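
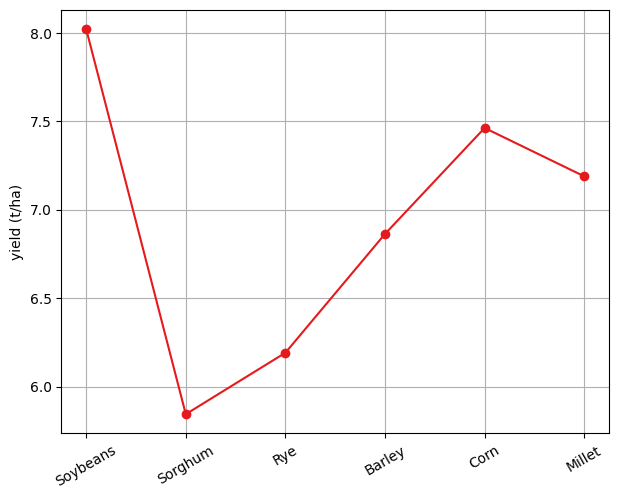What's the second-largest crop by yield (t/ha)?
Top 3: Soybeans ≈ 8.0, Corn ≈ 7.4, Millet ≈ 7.2.

Corn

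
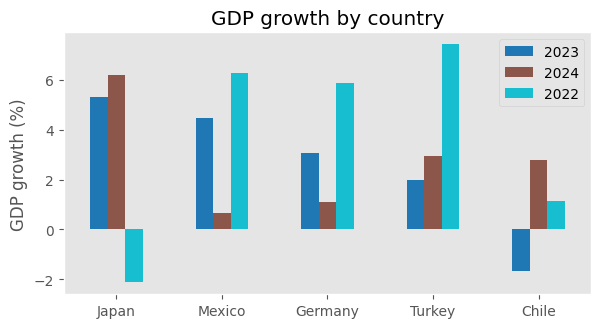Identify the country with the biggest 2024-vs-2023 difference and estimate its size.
Chile, ≈ 5 %

Chile: 2024 ≈ 3, 2023 ≈ -2 → gap ≈ 5. Next-largest (Mexico) is only ≈ 3.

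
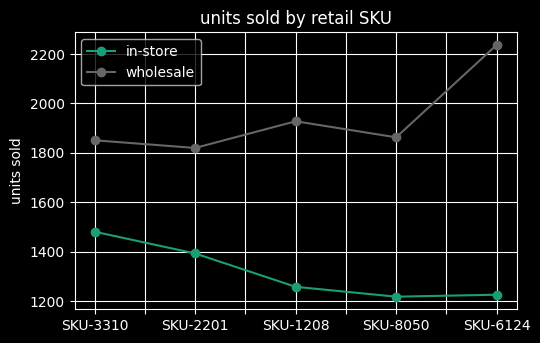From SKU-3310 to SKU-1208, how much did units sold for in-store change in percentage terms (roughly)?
SKU-3310 ≈ 1500, SKU-1208 ≈ 1300; (1300 − 1500) / 1500 ≈ -13.3%.

≈ -13.3%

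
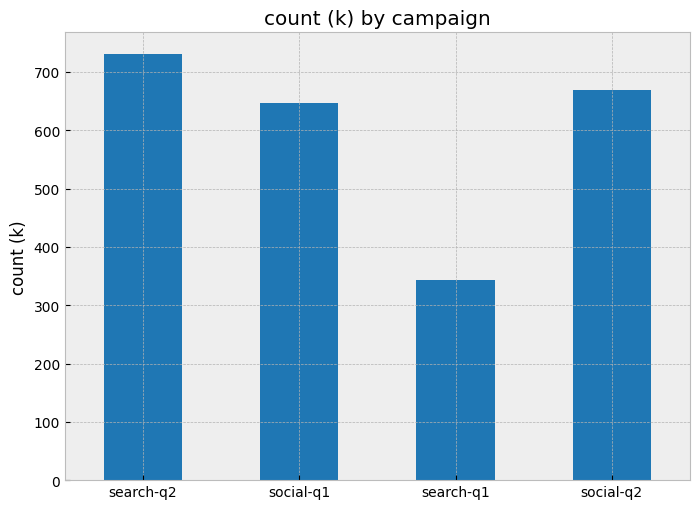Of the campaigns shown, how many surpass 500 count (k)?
3

Above 500: search-q2, social-q1, social-q2.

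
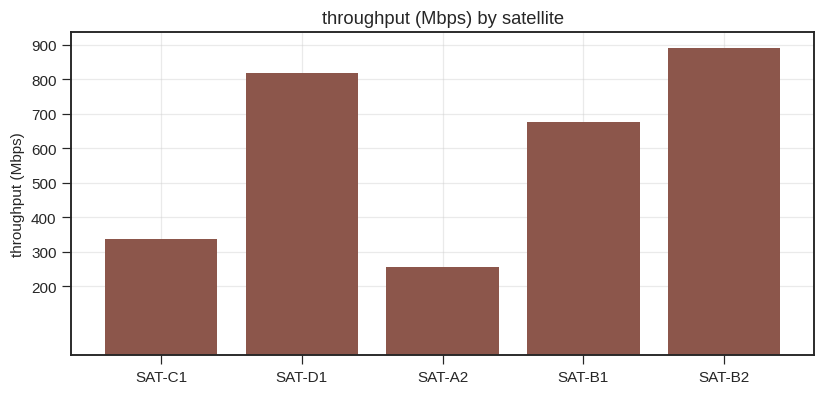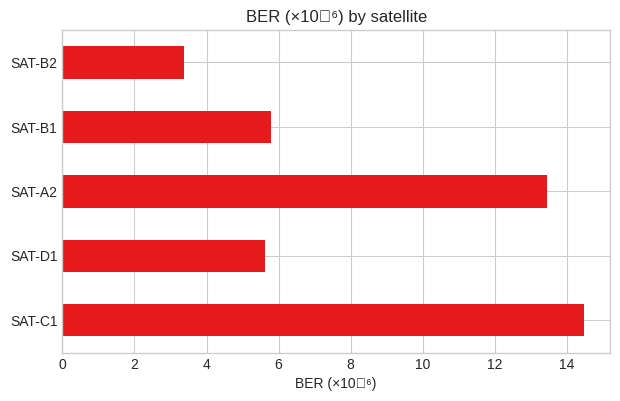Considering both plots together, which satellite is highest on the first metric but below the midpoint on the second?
Chart 2 median BER (×10⁻⁶) ≈ 6; below-median satellites: SAT-D1, SAT-B2. Among those, SAT-B2 has the highest throughput (Mbps) (≈ 900).

SAT-B2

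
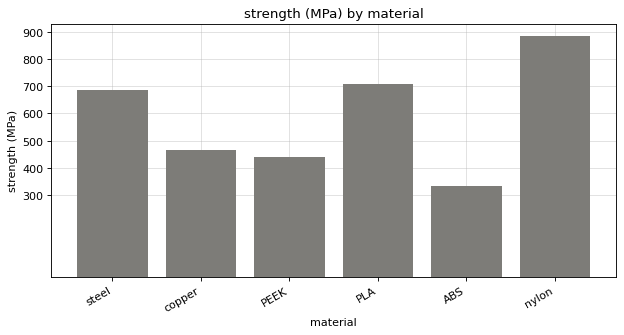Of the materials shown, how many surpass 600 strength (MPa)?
Above 600: steel, PLA, nylon.

3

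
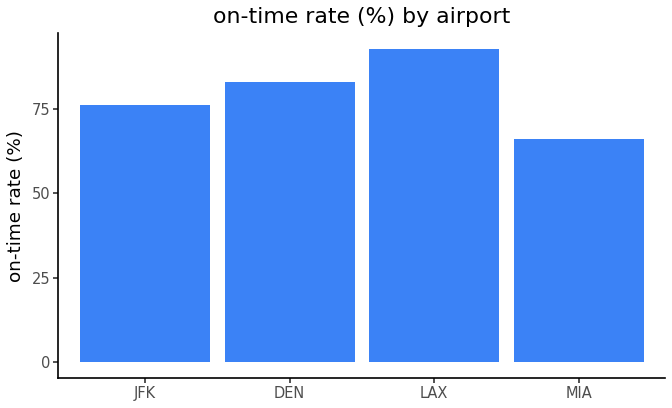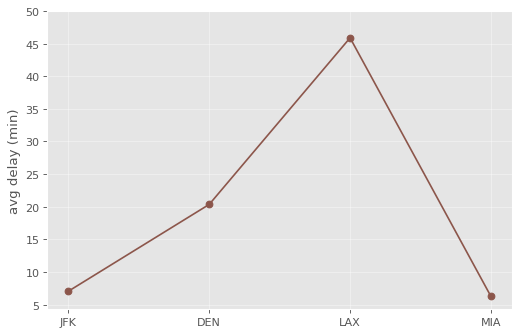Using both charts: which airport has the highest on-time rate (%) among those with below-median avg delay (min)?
JFK

Chart 2 median avg delay (min) ≈ 15; below-median airports: JFK, MIA. Among those, JFK has the highest on-time rate (%) (≈ 80).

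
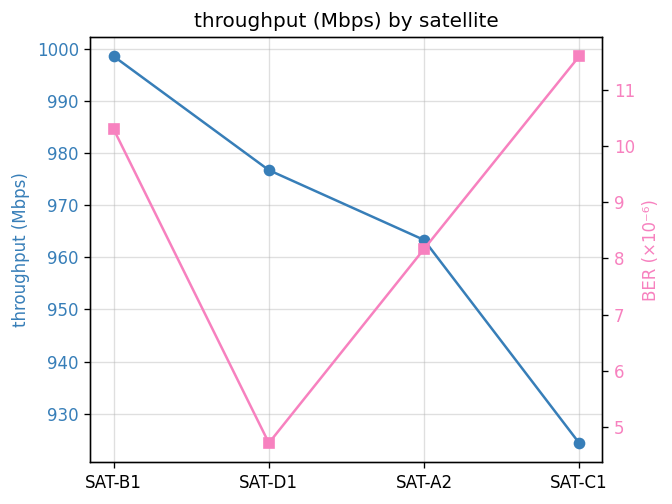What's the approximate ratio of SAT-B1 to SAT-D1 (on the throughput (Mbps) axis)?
≈ 1.02×

SAT-B1 ≈ 1000, SAT-D1 ≈ 980; 1000/980 ≈ 1.02.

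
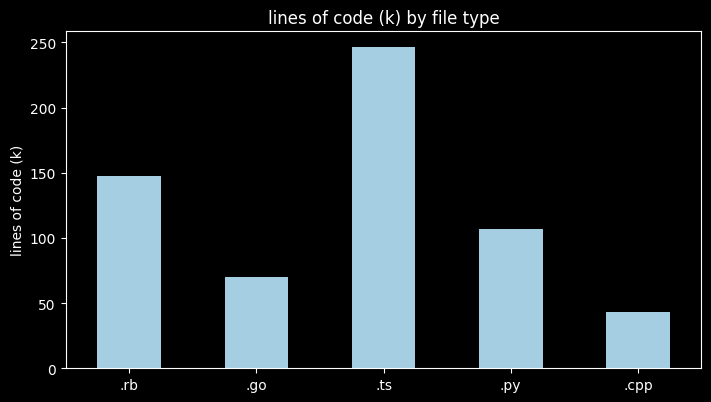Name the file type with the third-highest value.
Top 4: .ts ≈ 250, .rb ≈ 150, .py ≈ 100, .go ≈ 75.

.py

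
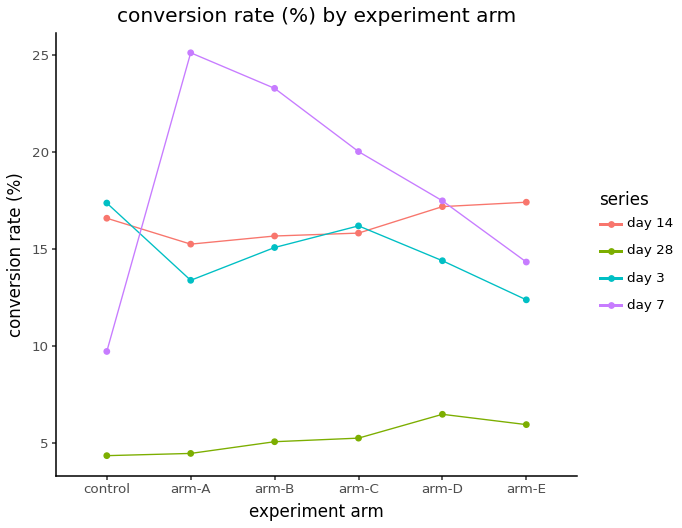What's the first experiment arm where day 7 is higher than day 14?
arm-A

control: day 7 ≈ 10 vs day 14 ≈ 16 (not yet); arm-A: day 7 ≈ 26 vs day 14 ≈ 16 (first crossover).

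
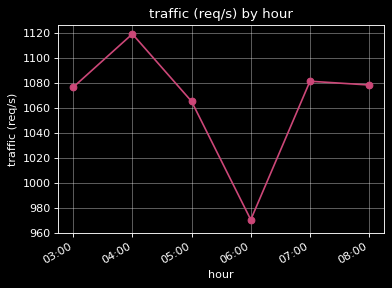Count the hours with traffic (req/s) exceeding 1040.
5

Above 1040: 03:00, 04:00, 05:00, 07:00, 08:00.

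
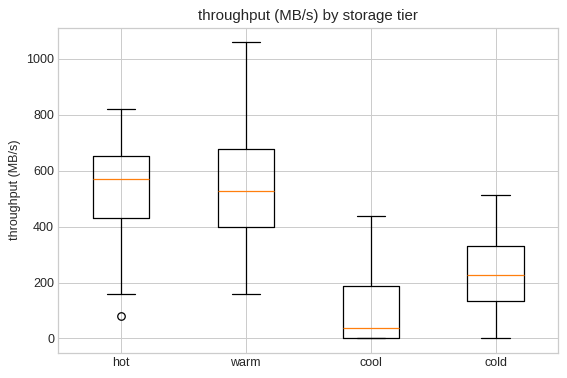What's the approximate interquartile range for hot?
≈ 200

Q3 ≈ 650, Q1 ≈ 450; IQR ≈ 200.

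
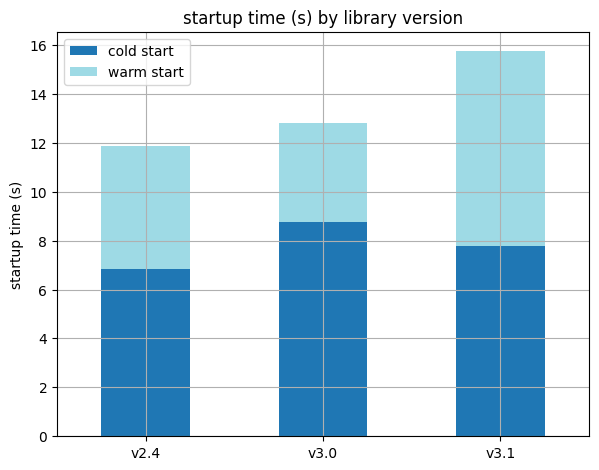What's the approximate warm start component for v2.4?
warm start top ≈ 12, bottom ≈ 6; segment ≈ 6.

≈ 6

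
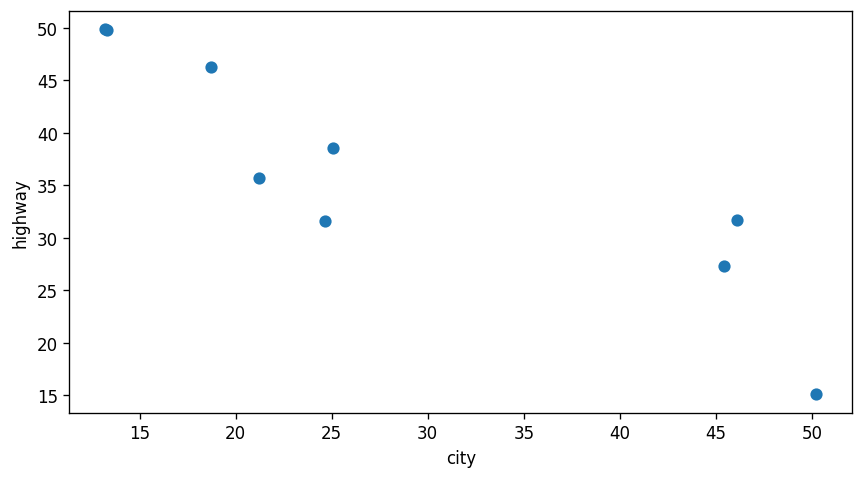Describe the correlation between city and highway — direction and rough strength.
negative, strong

Points are negatively correlated; strong (|r| ≈ 0.9).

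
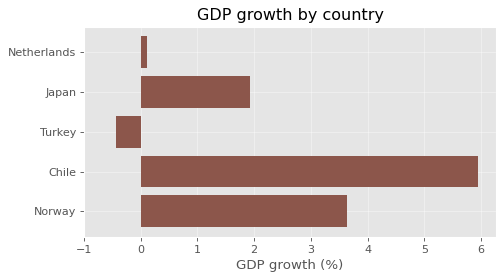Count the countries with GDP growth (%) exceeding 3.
Above 3: Chile, Norway.

2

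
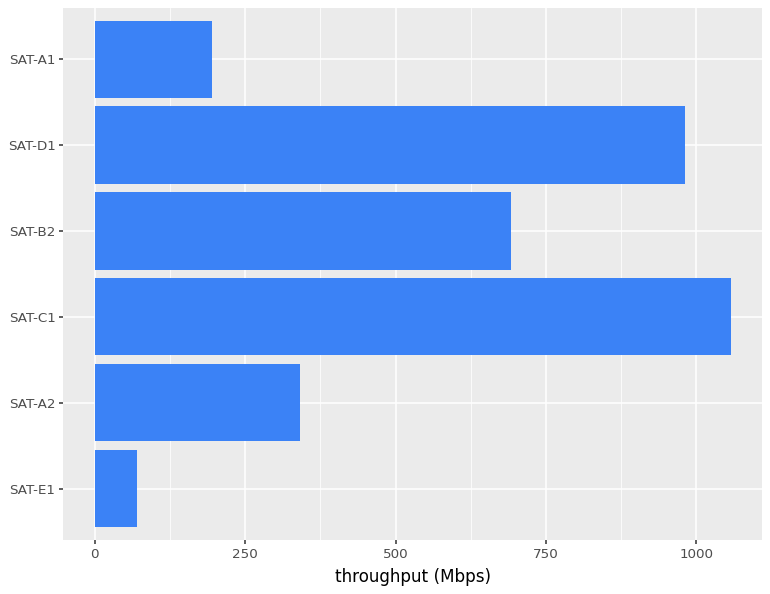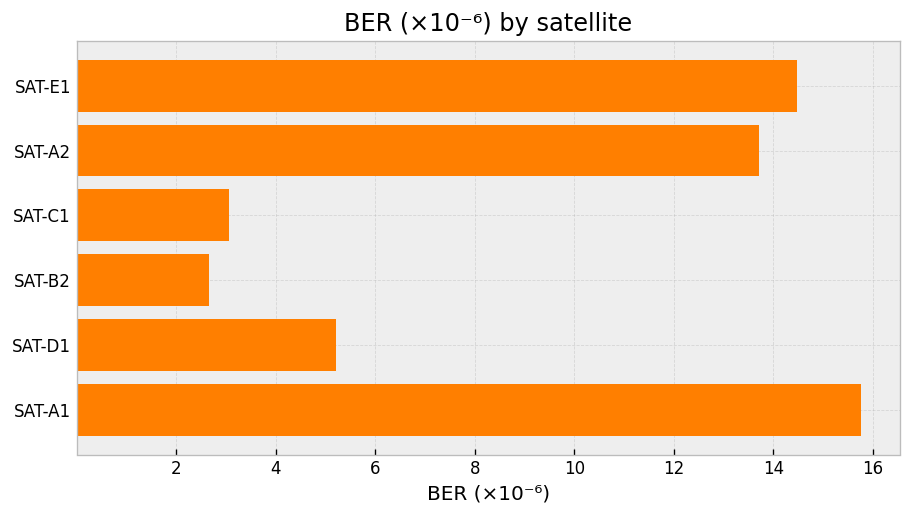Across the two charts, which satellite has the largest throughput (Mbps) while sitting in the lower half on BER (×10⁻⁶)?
SAT-C1

Chart 2 median BER (×10⁻⁶) ≈ 10; below-median satellites: SAT-C1, SAT-B2, SAT-D1. Among those, SAT-C1 has the highest throughput (Mbps) (≈ 1100).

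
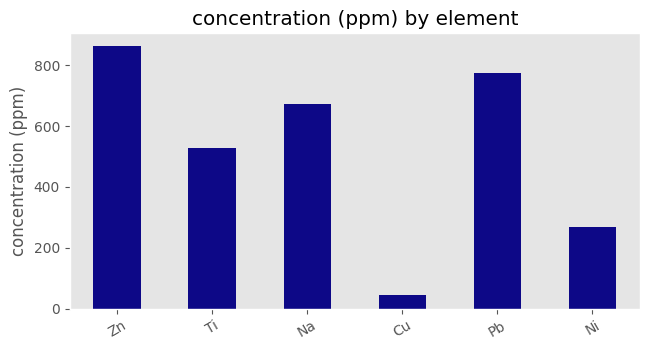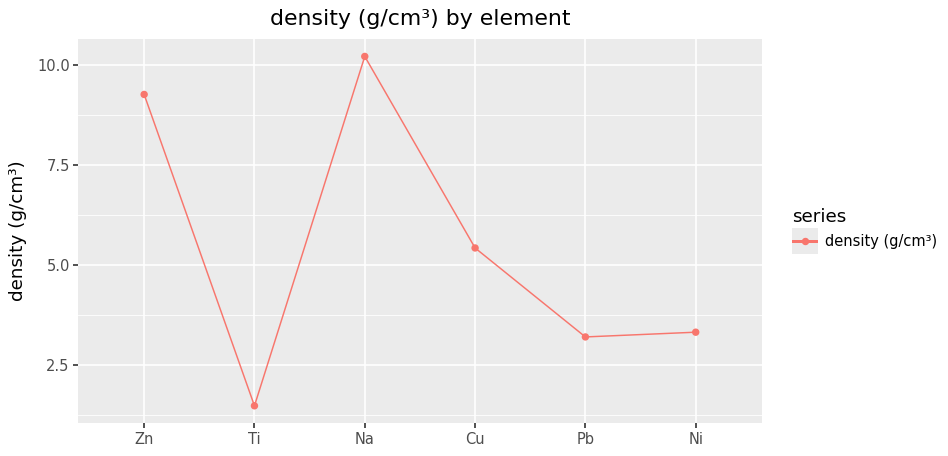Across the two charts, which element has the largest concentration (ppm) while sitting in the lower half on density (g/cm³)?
Pb

Chart 2 median density (g/cm³) ≈ 4; below-median elements: Ti, Pb, Ni. Among those, Pb has the highest concentration (ppm) (≈ 800).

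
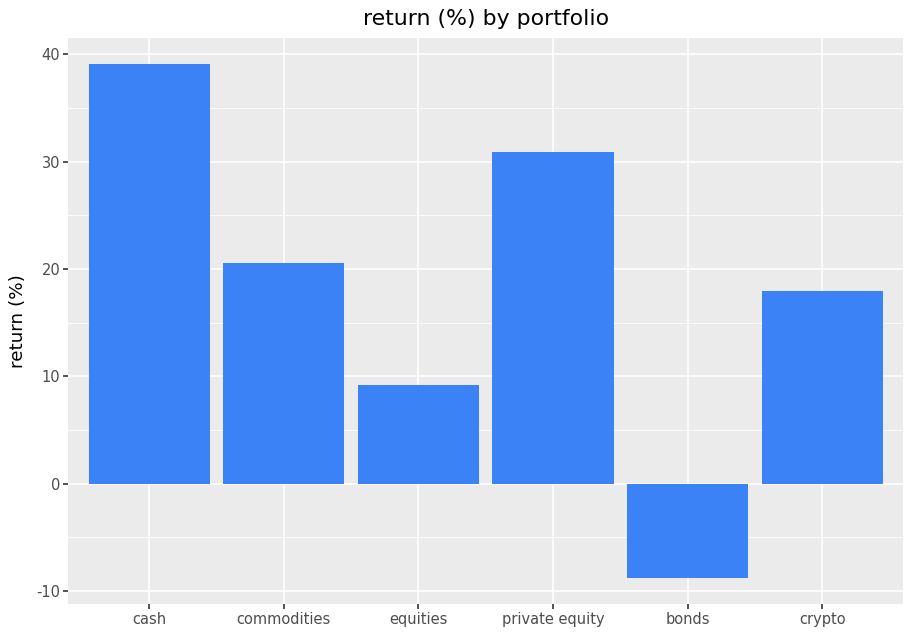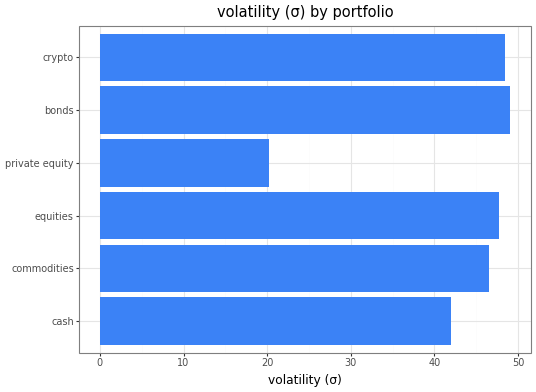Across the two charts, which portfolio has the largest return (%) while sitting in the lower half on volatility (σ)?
Chart 2 median volatility (σ) ≈ 45; below-median portfolios: cash, commodities, private equity. Among those, cash has the highest return (%) (≈ 40).

cash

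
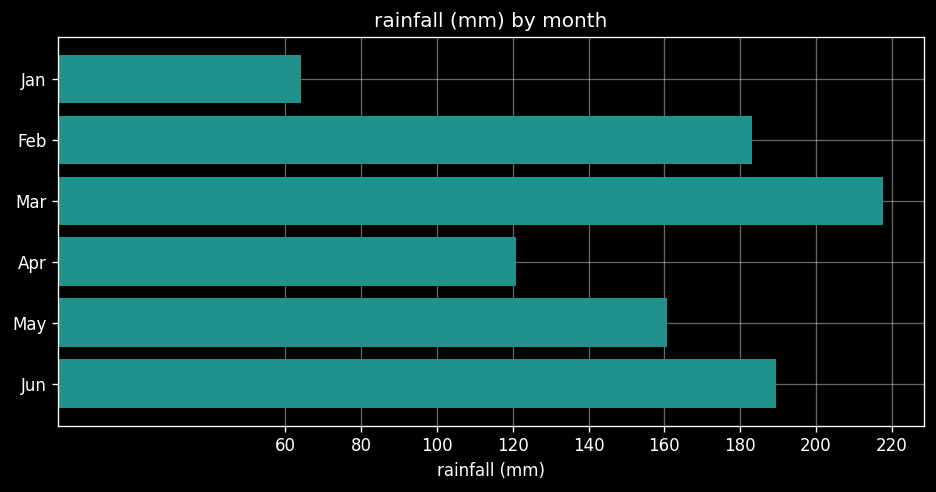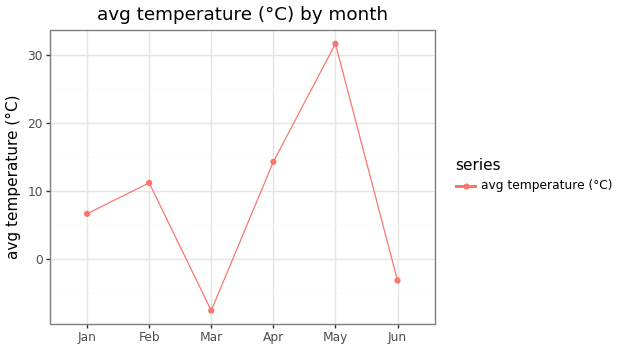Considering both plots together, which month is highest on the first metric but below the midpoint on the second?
Chart 2 median avg temperature (°C) ≈ 10; below-median months: Jan, Mar, Jun. Among those, Mar has the highest rainfall (mm) (≈ 220).

Mar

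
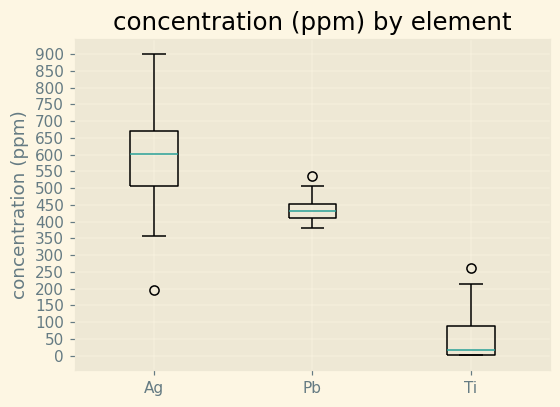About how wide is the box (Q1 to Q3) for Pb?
≈ 50

Q3 ≈ 450, Q1 ≈ 400; IQR ≈ 50.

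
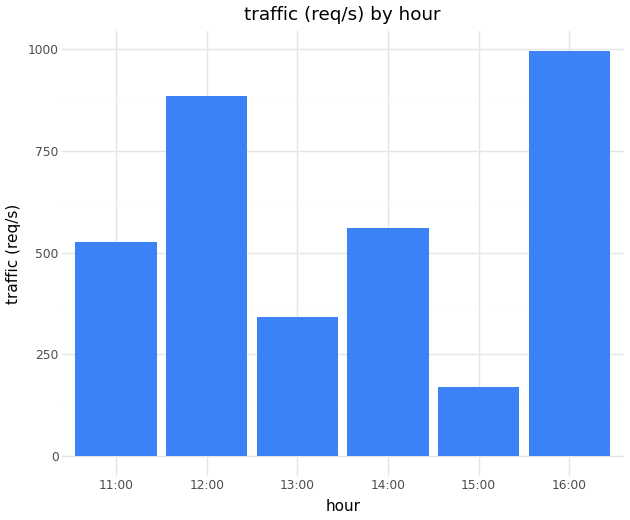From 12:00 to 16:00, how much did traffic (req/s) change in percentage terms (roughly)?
12:00 ≈ 900, 16:00 ≈ 1000; (1000 − 900) / 900 ≈ +11.1%.

≈ +11.1%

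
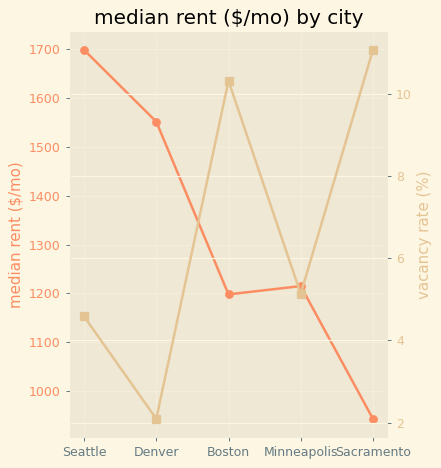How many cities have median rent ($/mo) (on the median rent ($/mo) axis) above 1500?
2

Above 1500: Seattle, Denver.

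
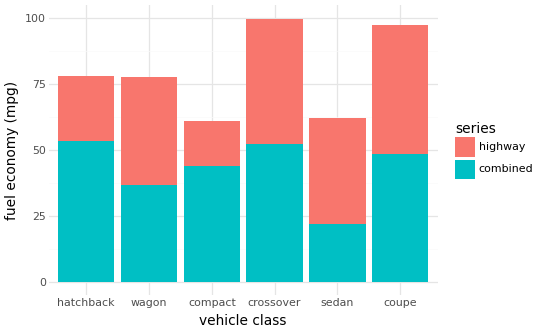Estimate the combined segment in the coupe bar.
combined top ≈ 50, bottom ≈ 0; segment ≈ 50.

≈ 50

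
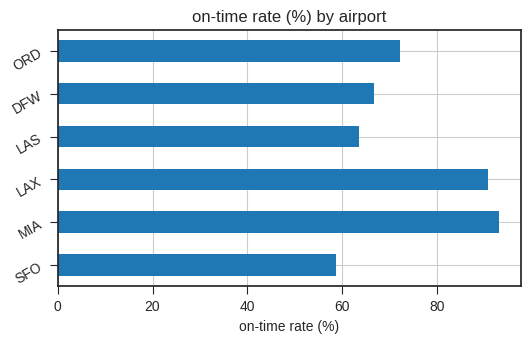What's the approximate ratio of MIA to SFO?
MIA ≈ 90, SFO ≈ 60; 90/60 ≈ 1.5.

≈ 1.5×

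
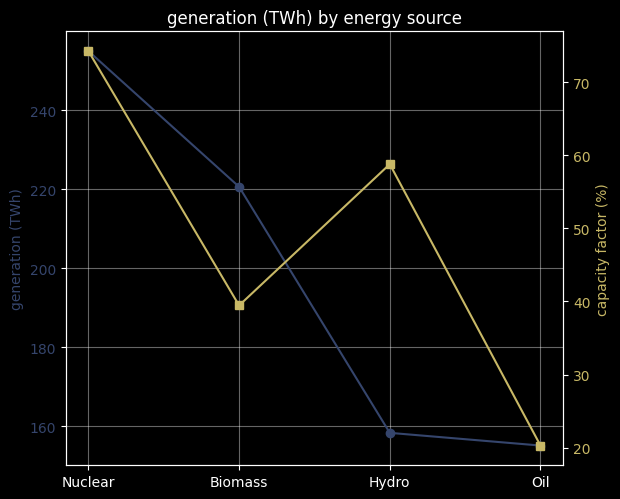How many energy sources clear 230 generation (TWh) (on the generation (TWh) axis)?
Above 230: Nuclear.

1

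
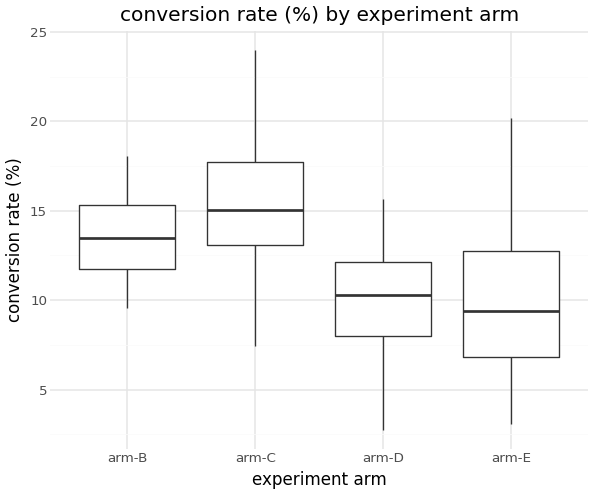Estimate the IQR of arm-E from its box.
Q3 ≈ 13.0, Q1 ≈ 7.0; IQR ≈ 6.0.

≈ 6.0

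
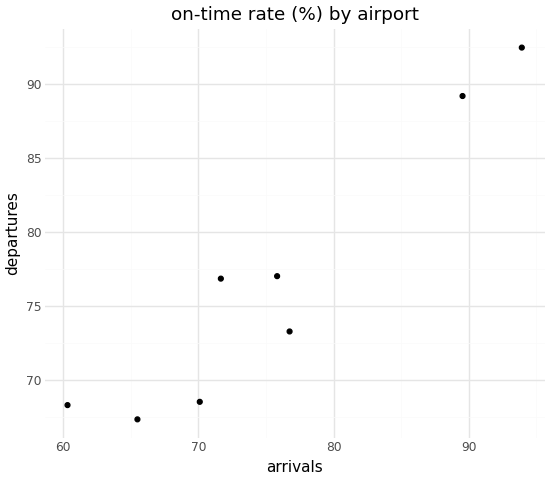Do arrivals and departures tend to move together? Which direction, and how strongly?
positive, strong

Points are positively correlated; strong (|r| ≈ 0.9).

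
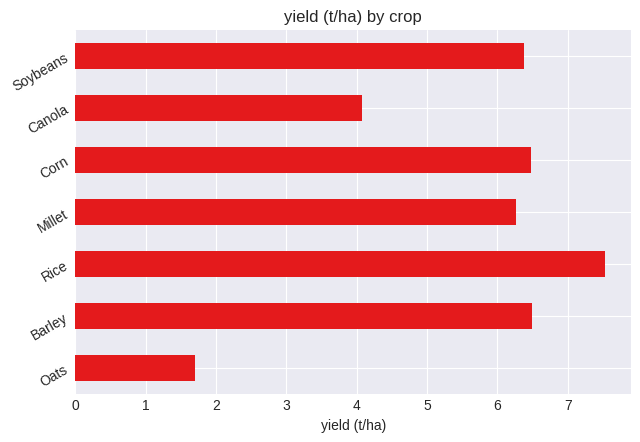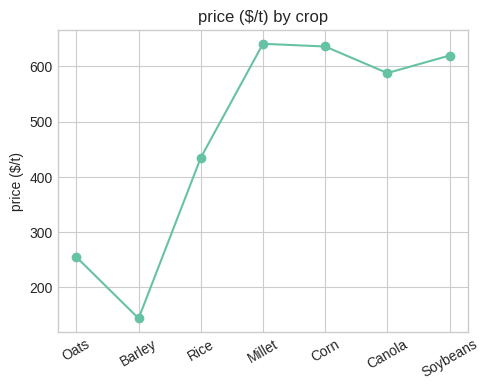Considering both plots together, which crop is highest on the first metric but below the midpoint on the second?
Rice

Chart 2 median price ($/t) ≈ 600; below-median crops: Oats, Barley, Rice. Among those, Rice has the highest yield (t/ha) (≈ 8).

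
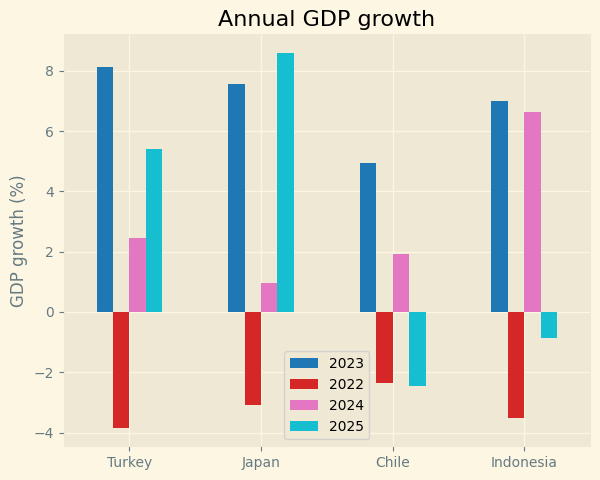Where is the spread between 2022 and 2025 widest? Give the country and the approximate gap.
Japan: 2022 ≈ -4, 2025 ≈ 8 → gap ≈ 12. Next-largest (Turkey) is only ≈ 10.

Japan, ≈ 12 %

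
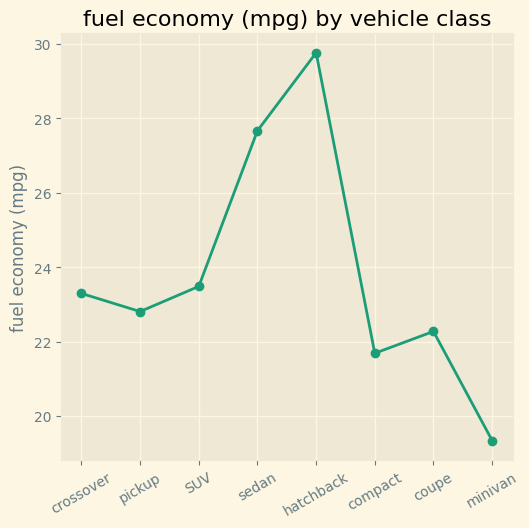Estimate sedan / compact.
≈ 1.27×

sedan ≈ 28, compact ≈ 22; 28/22 ≈ 1.27.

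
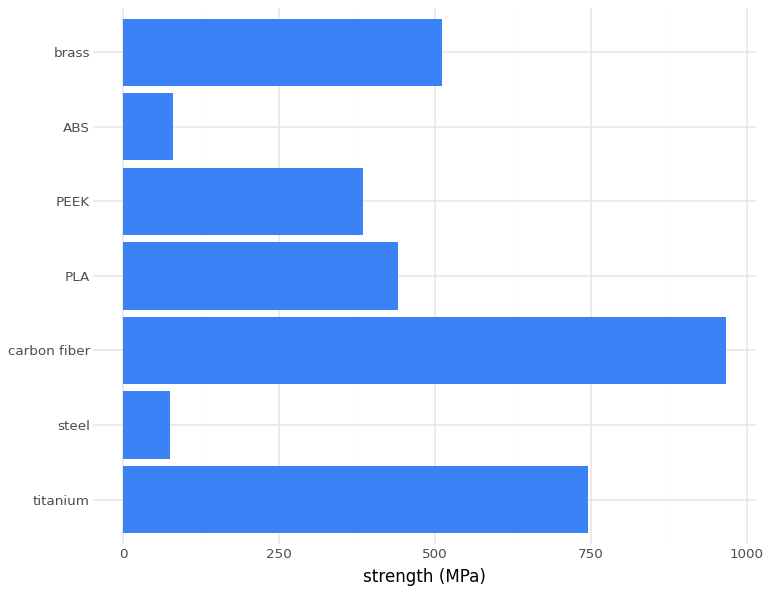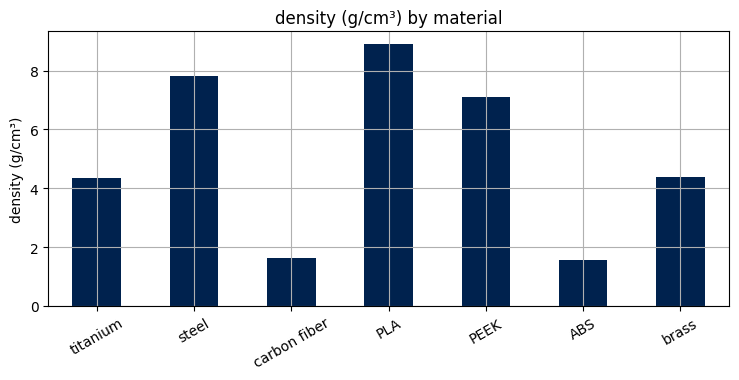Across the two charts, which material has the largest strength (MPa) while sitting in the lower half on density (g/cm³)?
Chart 2 median density (g/cm³) ≈ 4; below-median materials: titanium, carbon fiber, ABS. Among those, carbon fiber has the highest strength (MPa) (≈ 1000).

carbon fiber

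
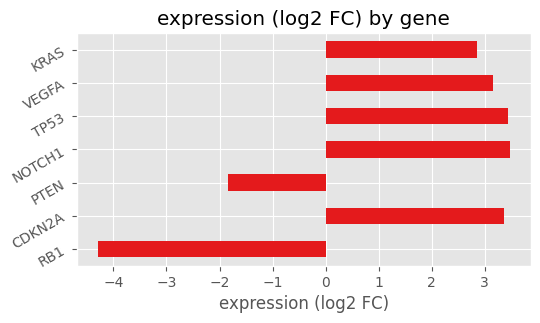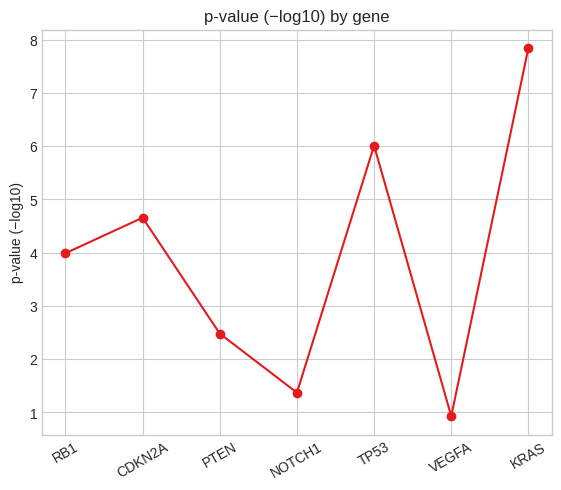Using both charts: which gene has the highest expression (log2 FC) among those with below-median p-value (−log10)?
Chart 2 median p-value (−log10) ≈ 4; below-median genes: PTEN, NOTCH1, VEGFA. Among those, NOTCH1 has the highest expression (log2 FC) (≈ 3.5).

NOTCH1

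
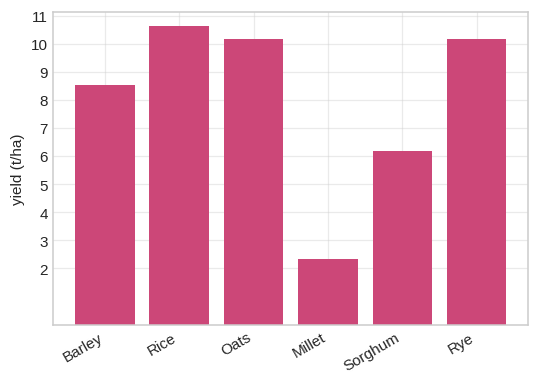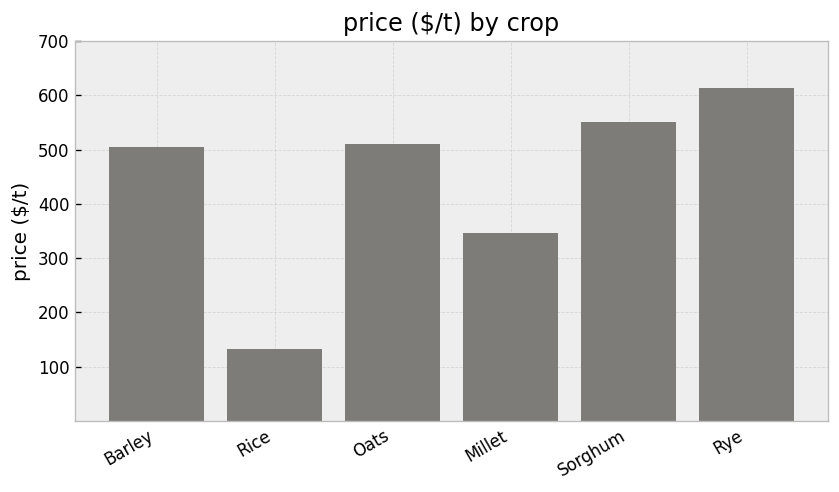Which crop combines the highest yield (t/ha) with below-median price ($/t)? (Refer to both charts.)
Chart 2 median price ($/t) ≈ 500; below-median crops: Barley, Rice, Millet. Among those, Rice has the highest yield (t/ha) (≈ 11).

Rice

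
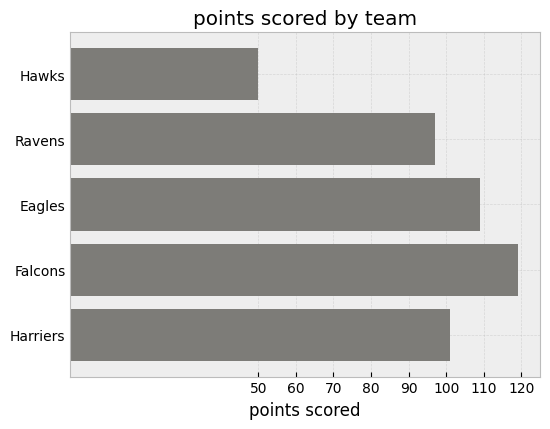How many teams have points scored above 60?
4

Above 60: Ravens, Eagles, Falcons, Harriers.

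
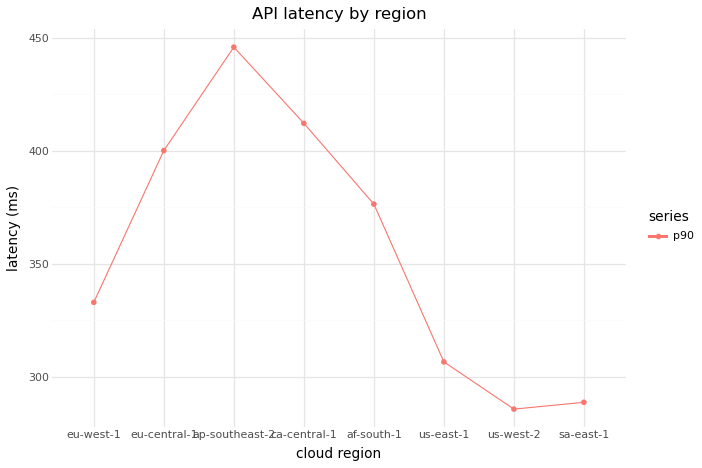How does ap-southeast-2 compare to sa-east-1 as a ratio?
≈ 1.57×

ap-southeast-2 ≈ 440, sa-east-1 ≈ 280; 440/280 ≈ 1.57.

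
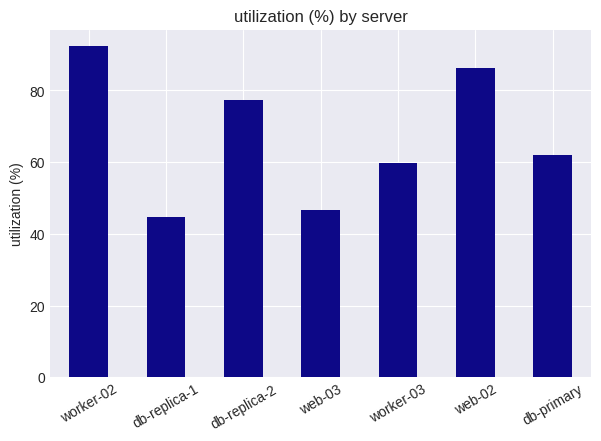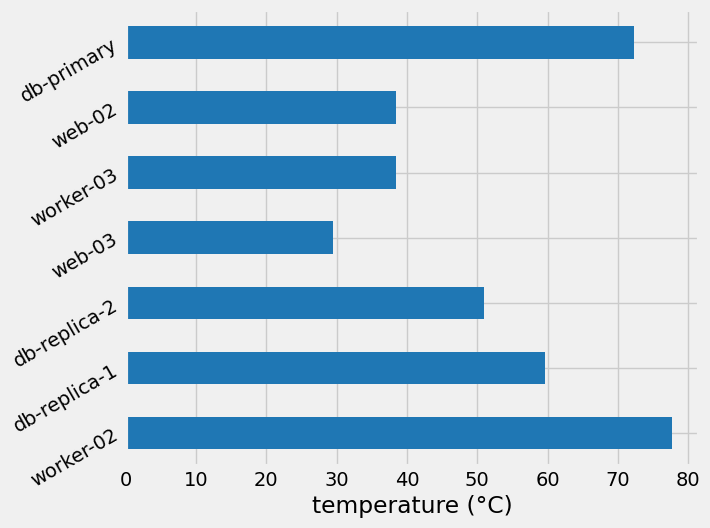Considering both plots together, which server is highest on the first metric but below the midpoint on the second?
web-02

Chart 2 median temperature (°C) ≈ 50; below-median servers: web-03, worker-03, web-02. Among those, web-02 has the highest utilization (%) (≈ 90).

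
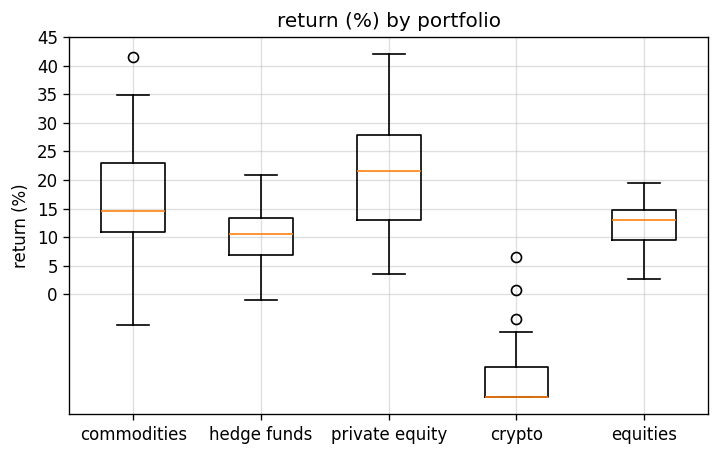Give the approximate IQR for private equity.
≈ 15

Q3 ≈ 30, Q1 ≈ 15; IQR ≈ 15.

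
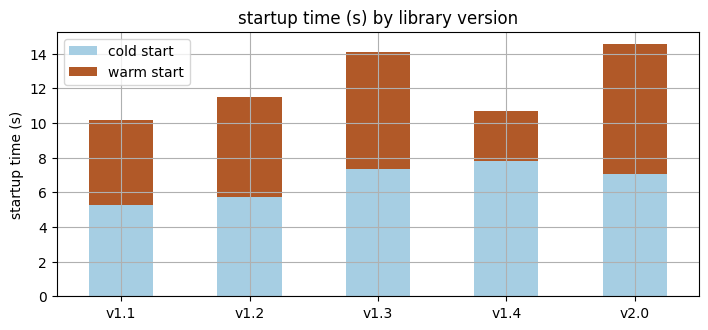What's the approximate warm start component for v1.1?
≈ 4

warm start top ≈ 10, bottom ≈ 6; segment ≈ 4.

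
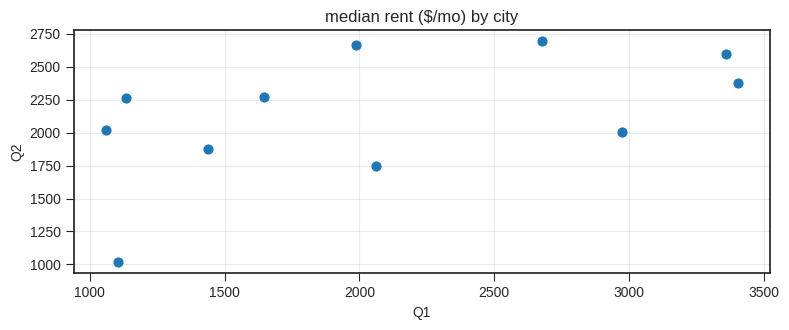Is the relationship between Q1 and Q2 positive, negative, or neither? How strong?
positive, moderate

Points are positively correlated; moderate (|r| ≈ 0.5).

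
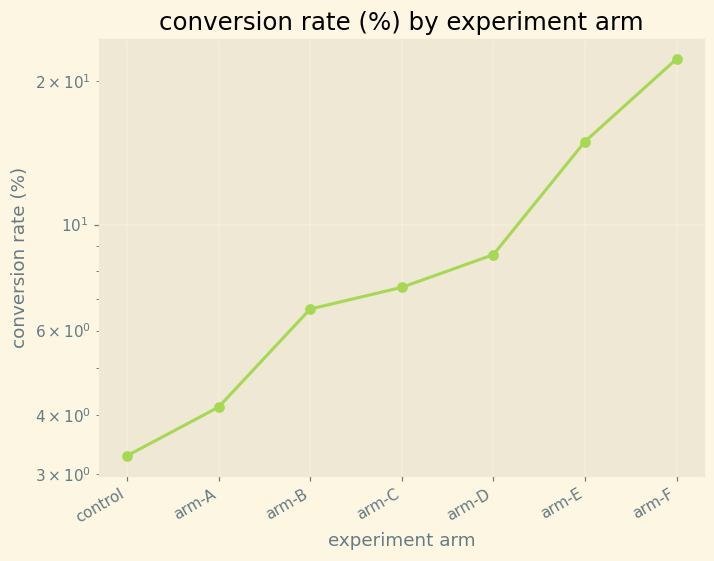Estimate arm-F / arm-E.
arm-F ≈ 22, arm-E ≈ 14; 22/14 ≈ 1.57.

≈ 1.57×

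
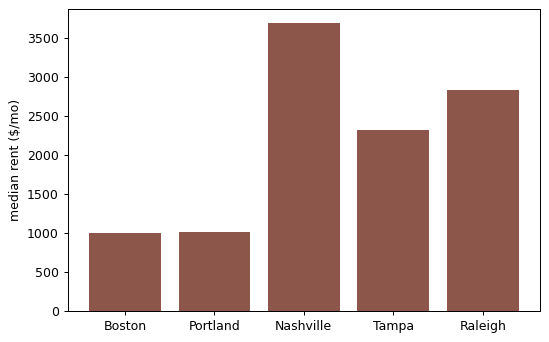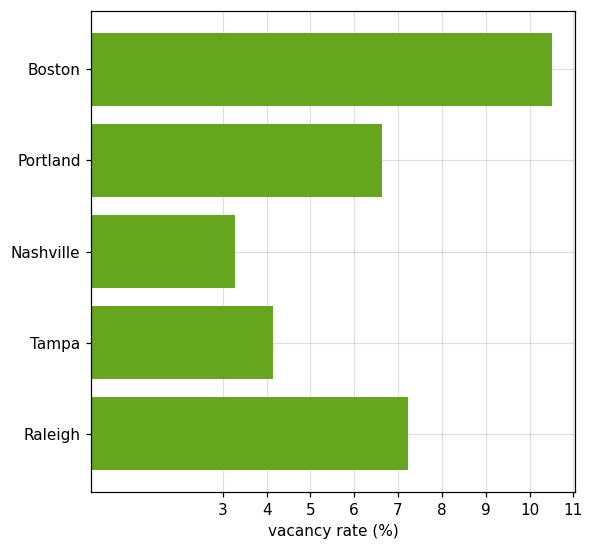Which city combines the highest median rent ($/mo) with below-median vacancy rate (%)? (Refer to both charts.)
Chart 2 median vacancy rate (%) ≈ 7; below-median cities: Nashville, Tampa. Among those, Nashville has the highest median rent ($/mo) (≈ 3500).

Nashville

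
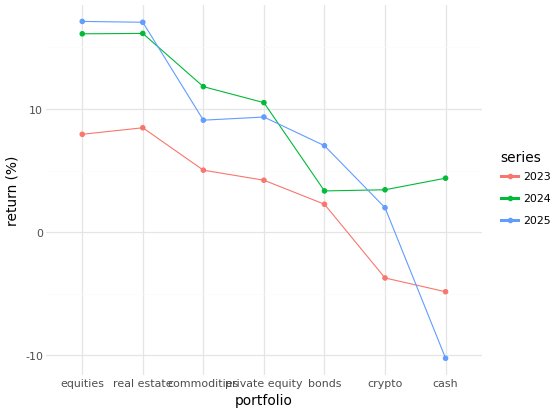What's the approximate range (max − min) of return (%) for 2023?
Max real estate ≈ 10, min cash ≈ -5; range ≈ 15.

≈ 15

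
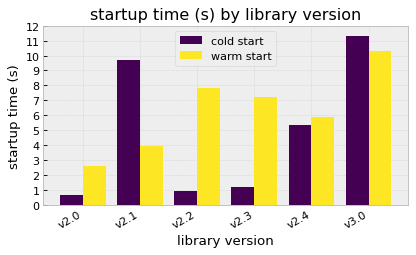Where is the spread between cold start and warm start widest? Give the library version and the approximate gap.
v2.2: cold start ≈ 1, warm start ≈ 8 → gap ≈ 7. Next-largest (v2.3) is only ≈ 6.

v2.2, ≈ 7 s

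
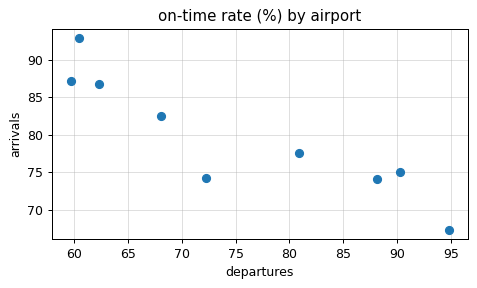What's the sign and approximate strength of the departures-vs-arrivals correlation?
Points are negatively correlated; strong (|r| ≈ 0.9).

negative, strong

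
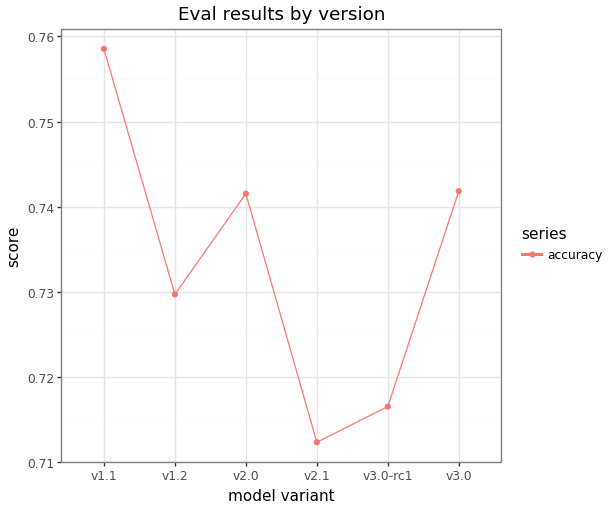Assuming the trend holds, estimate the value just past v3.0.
≈ 0.755

Last three: 0.71, 0.72, 0.74 → slope ≈ 0.015/step → next ≈ 0.755.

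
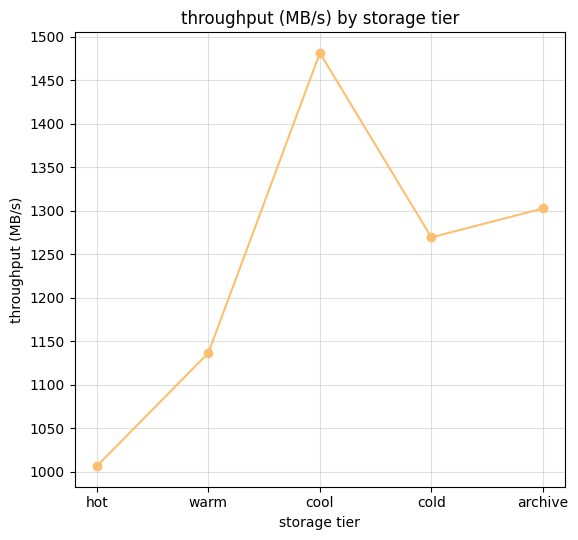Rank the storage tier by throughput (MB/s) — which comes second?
Top 3: cool ≈ 1500, archive ≈ 1300, cold ≈ 1250.

archive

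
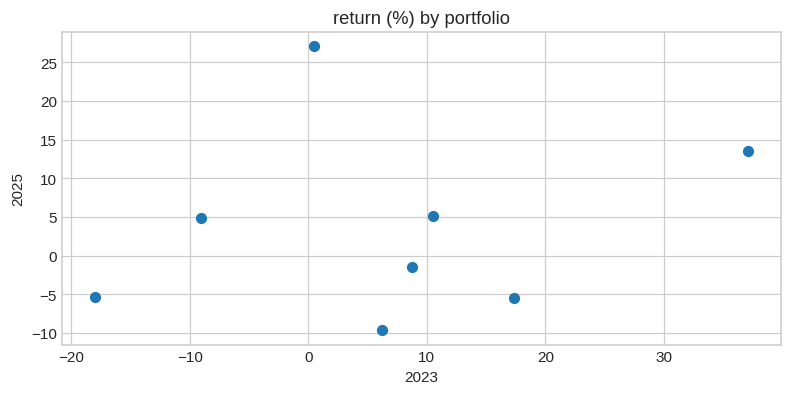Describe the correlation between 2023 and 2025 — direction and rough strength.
Points are roughly uncorrelated; weak (|r| ≈ 0.2).

no clear correlation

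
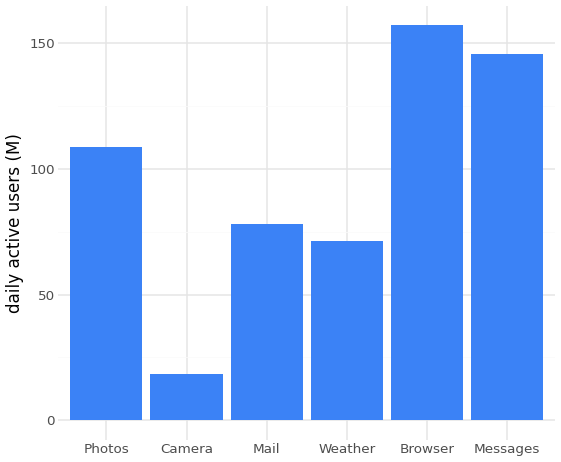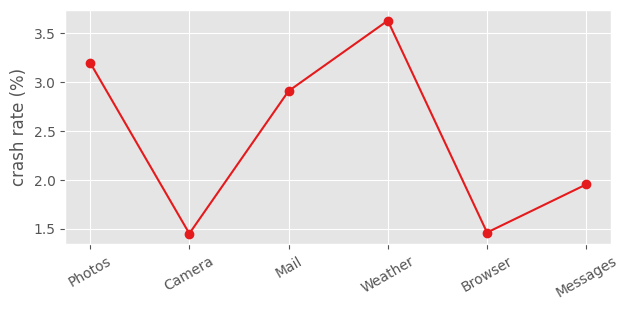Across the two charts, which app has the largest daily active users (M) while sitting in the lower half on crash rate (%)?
Chart 2 median crash rate (%) ≈ 2.5; below-median apps: Camera, Browser, Messages. Among those, Browser has the highest daily active users (M) (≈ 160).

Browser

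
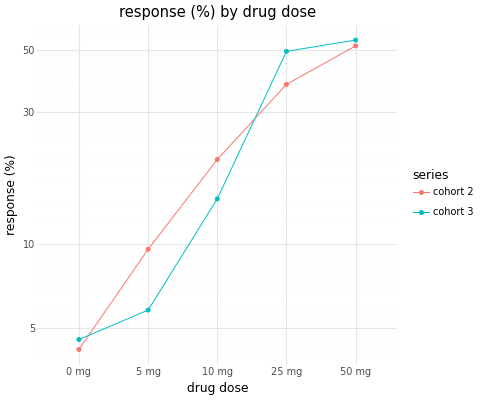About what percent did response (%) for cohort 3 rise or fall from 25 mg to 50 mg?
25 mg ≈ 50, 50 mg ≈ 55; (55 − 50) / 50 ≈ +10%.

≈ +10%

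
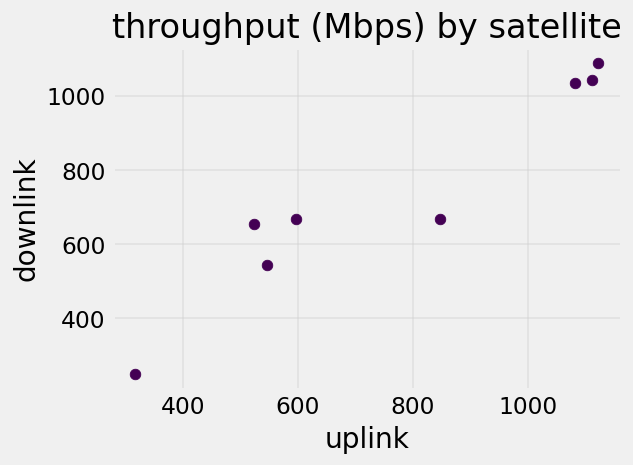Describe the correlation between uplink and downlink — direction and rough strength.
Points are positively correlated; strong (|r| ≈ 1.0).

positive, strong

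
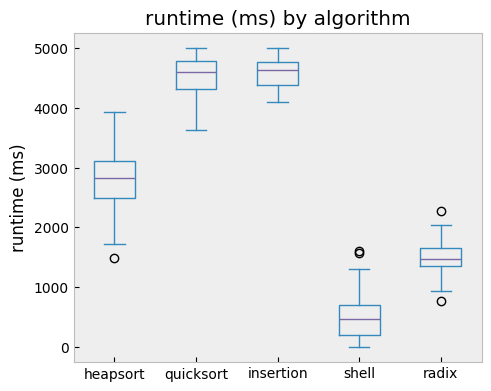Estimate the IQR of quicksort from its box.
≈ 500

Q3 ≈ 5000, Q1 ≈ 4500; IQR ≈ 500.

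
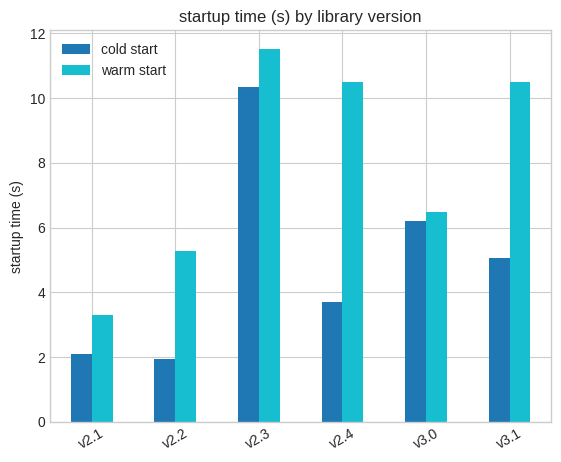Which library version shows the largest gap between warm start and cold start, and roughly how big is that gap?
v2.4, ≈ 6 s

v2.4: warm start ≈ 10, cold start ≈ 4 → gap ≈ 6. Next-largest (v3.1) is only ≈ 5.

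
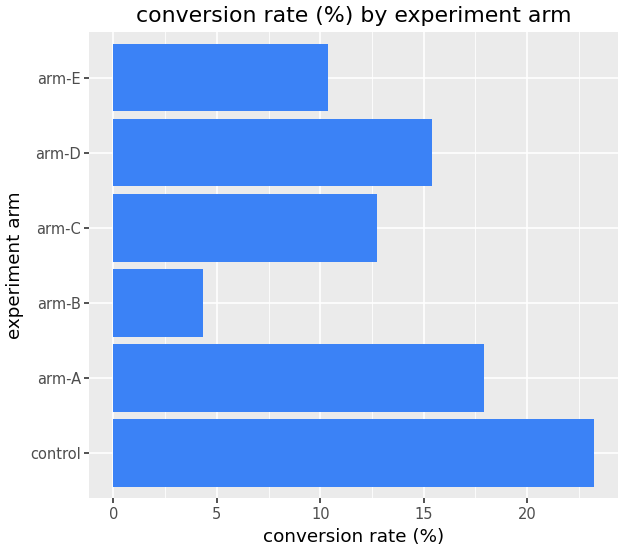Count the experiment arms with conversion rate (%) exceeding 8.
Above 8: control, arm-A, arm-C, arm-D, arm-E.

5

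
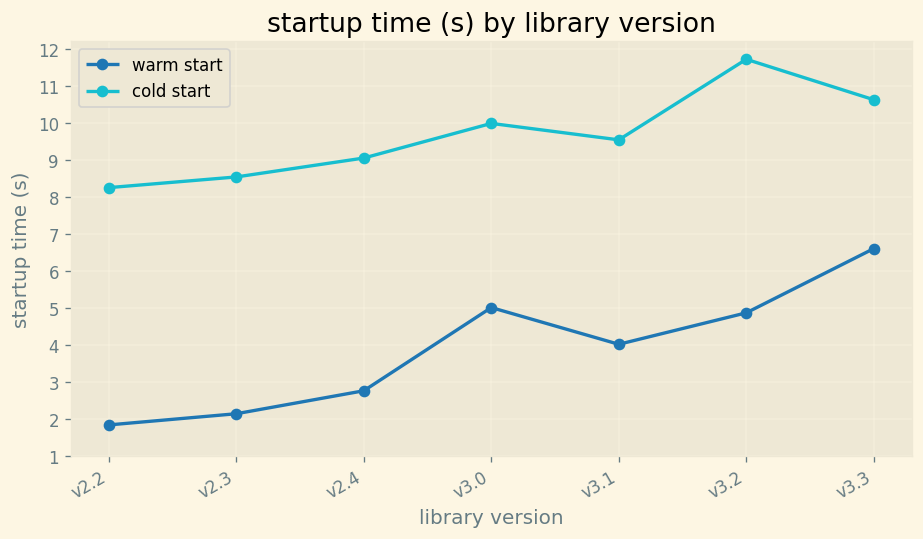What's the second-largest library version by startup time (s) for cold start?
Top 3 for cold start: v3.2 ≈ 12, v3.3 ≈ 11, v3.0 ≈ 10.

v3.3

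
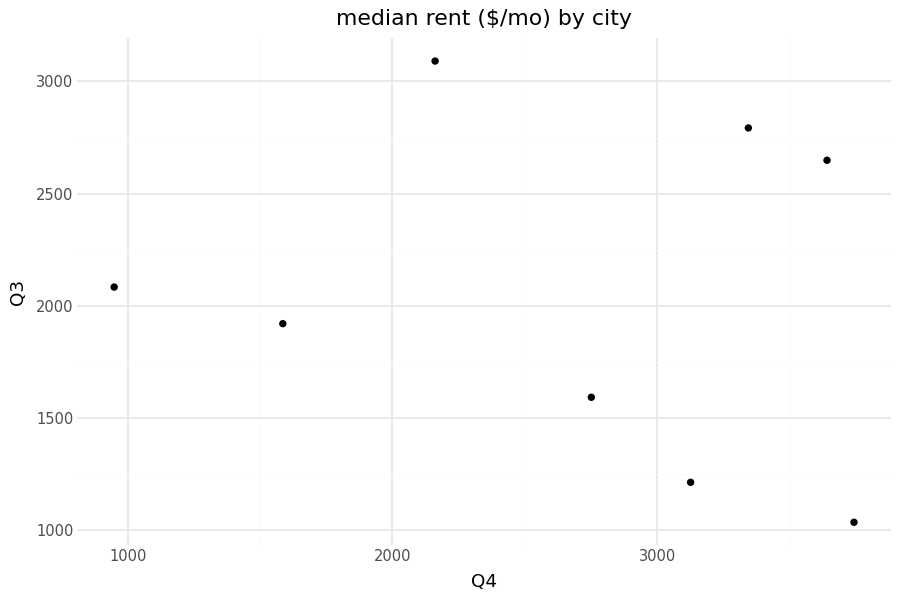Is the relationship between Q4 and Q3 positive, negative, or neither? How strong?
no clear correlation

Points are roughly uncorrelated; weak (|r| ≈ 0.2).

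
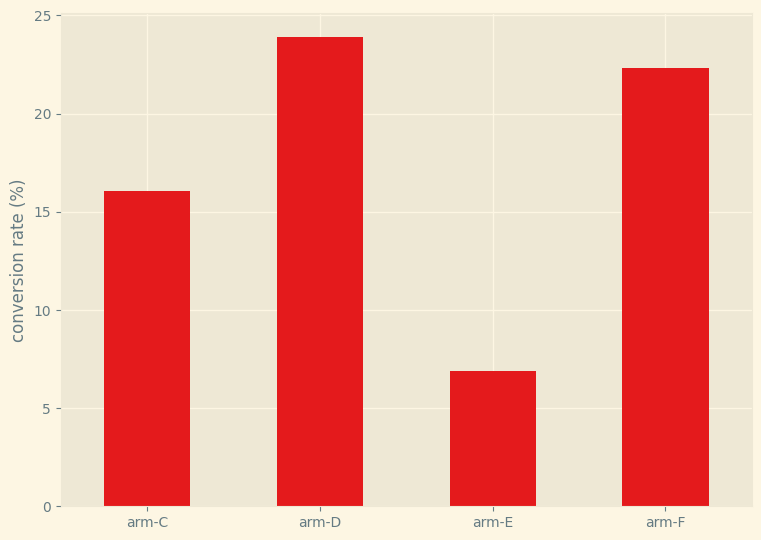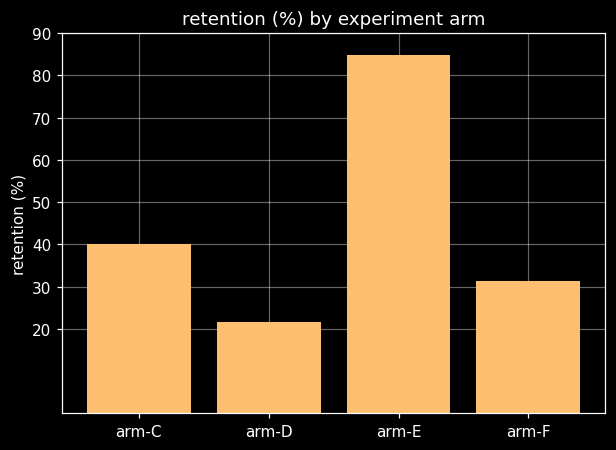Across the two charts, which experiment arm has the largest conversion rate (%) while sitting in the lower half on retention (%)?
arm-D

Chart 2 median retention (%) ≈ 40; below-median experiment arms: arm-D, arm-F. Among those, arm-D has the highest conversion rate (%) (≈ 25).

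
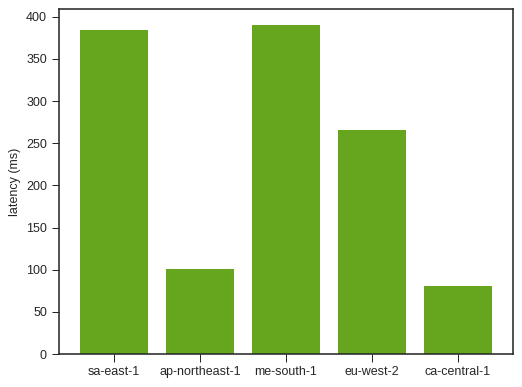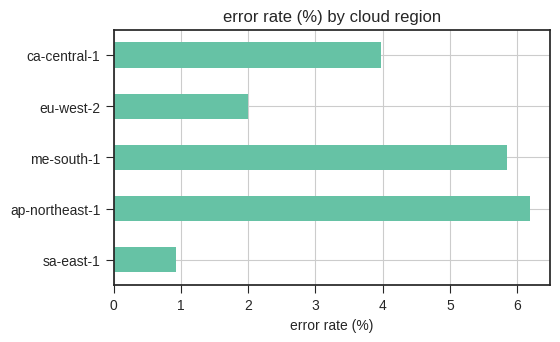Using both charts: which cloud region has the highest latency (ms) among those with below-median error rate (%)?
sa-east-1

Chart 2 median error rate (%) ≈ 4; below-median cloud regions: sa-east-1, eu-west-2. Among those, sa-east-1 has the highest latency (ms) (≈ 400).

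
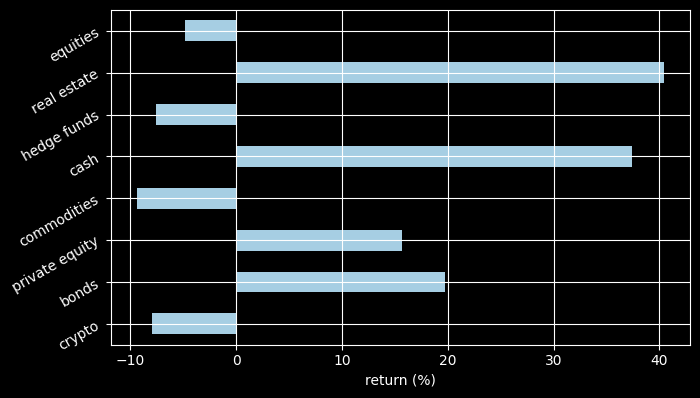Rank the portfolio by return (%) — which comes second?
cash

Top 3: real estate ≈ 40, cash ≈ 35, bonds ≈ 20.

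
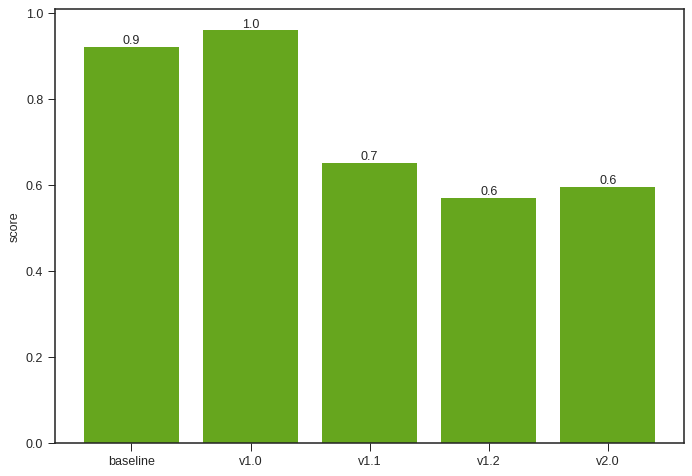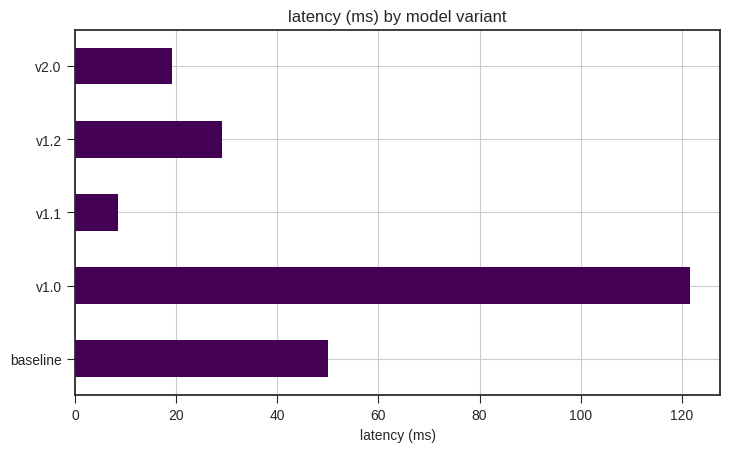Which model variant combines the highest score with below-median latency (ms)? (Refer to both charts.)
Chart 2 median latency (ms) ≈ 20; below-median model variants: v1.1, v2.0. Among those, v1.1 has the highest score (≈ 0.7).

v1.1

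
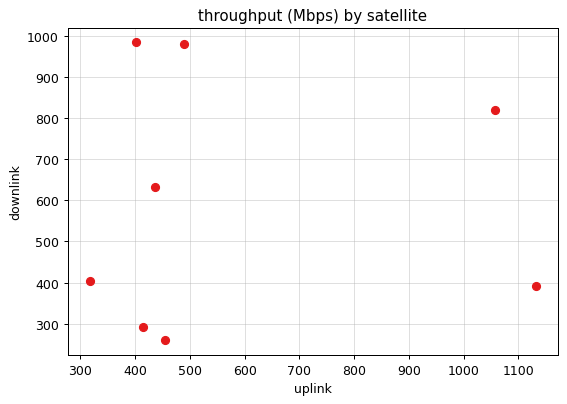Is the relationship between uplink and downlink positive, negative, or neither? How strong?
Points are roughly uncorrelated; weak (|r| ≈ 0.0).

no clear correlation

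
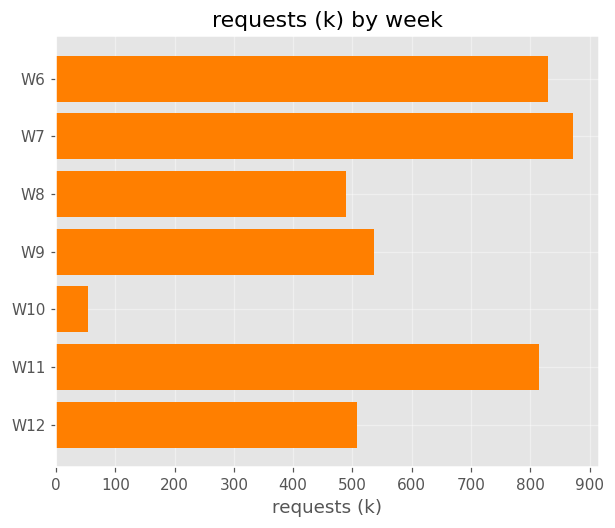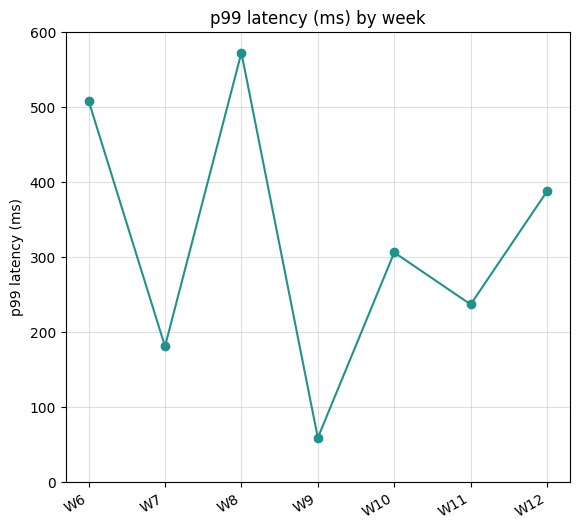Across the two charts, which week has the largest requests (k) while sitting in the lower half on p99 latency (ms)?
W7

Chart 2 median p99 latency (ms) ≈ 300; below-median weeks: W7, W9, W11. Among those, W7 has the highest requests (k) (≈ 900).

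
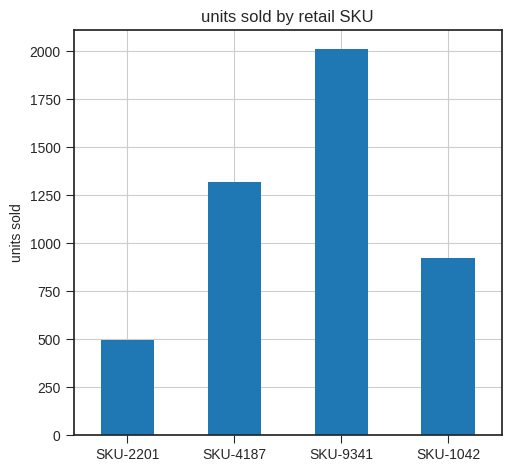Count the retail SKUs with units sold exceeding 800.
3

Above 800: SKU-4187, SKU-9341, SKU-1042.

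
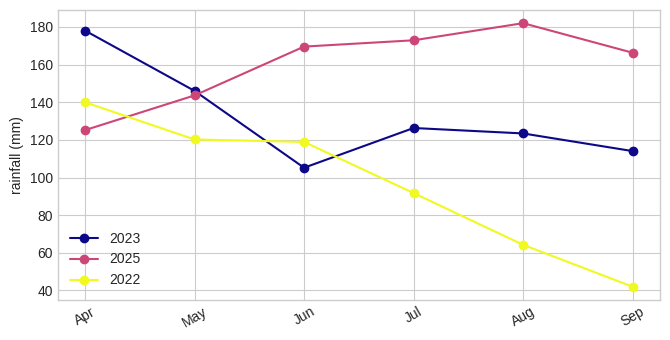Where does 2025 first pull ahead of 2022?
Apr: 2025 ≈ 120 vs 2022 ≈ 140 (not yet); May: 2025 ≈ 140 vs 2022 ≈ 120 (first crossover).

May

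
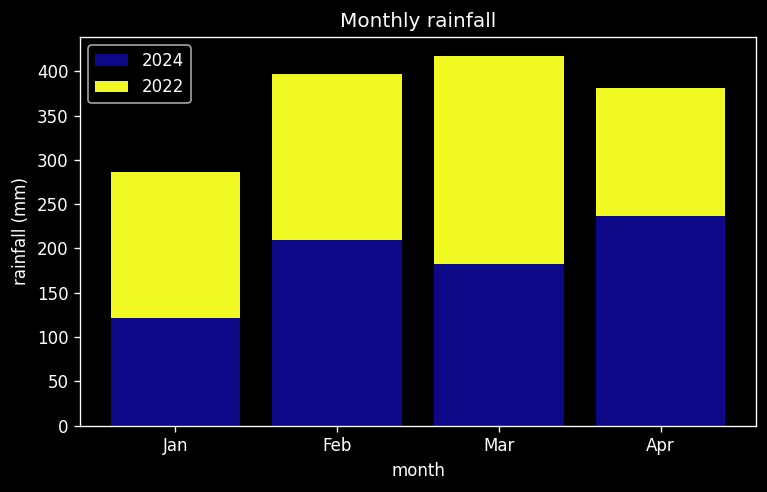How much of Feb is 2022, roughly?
2022 top ≈ 400, bottom ≈ 200; segment ≈ 200.

≈ 200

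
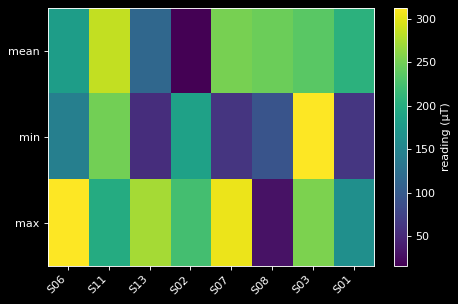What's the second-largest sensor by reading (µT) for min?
S11

Top 3 for min: S03 ≈ 300, S11 ≈ 250, S02 ≈ 175.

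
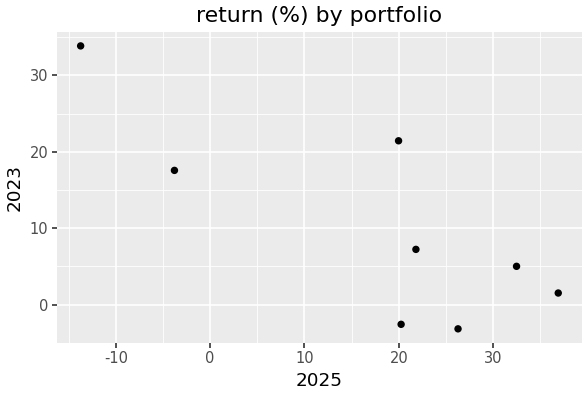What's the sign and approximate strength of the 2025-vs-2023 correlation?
Points are negatively correlated; strong (|r| ≈ 0.8).

negative, strong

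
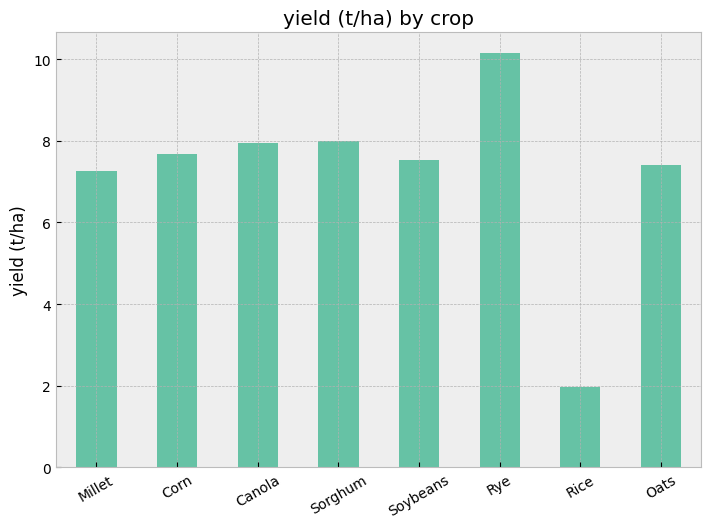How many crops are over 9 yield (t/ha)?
Above 9: Rye.

1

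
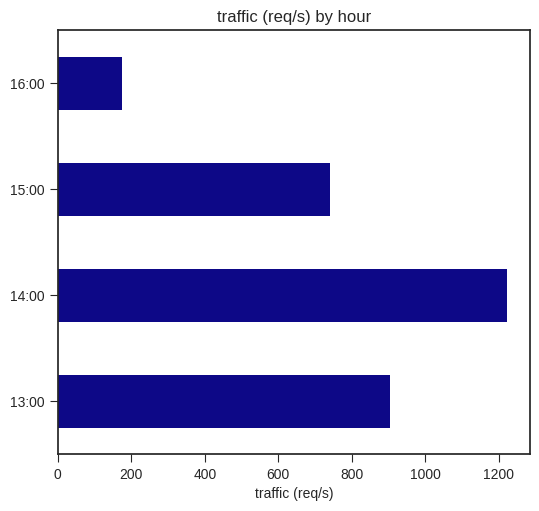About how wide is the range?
Max 14:00 ≈ 1200, min 16:00 ≈ 200; range ≈ 1000.

≈ 1000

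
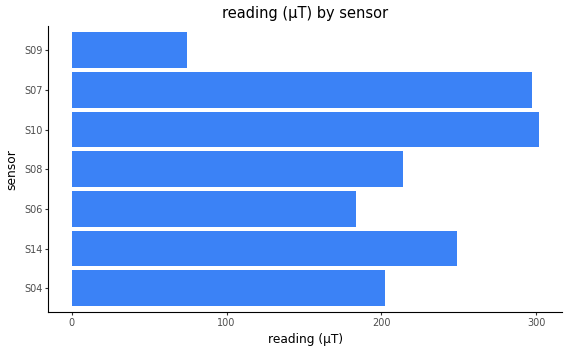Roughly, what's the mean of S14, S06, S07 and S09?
≈ 200

(250 + 200 + 300 + 50) / 4 ≈ 200.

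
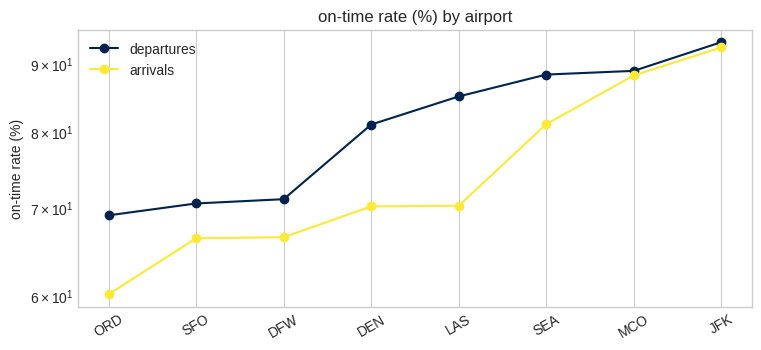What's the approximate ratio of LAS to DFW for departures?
LAS ≈ 85, DFW ≈ 70; 85/70 ≈ 1.21.

≈ 1.21×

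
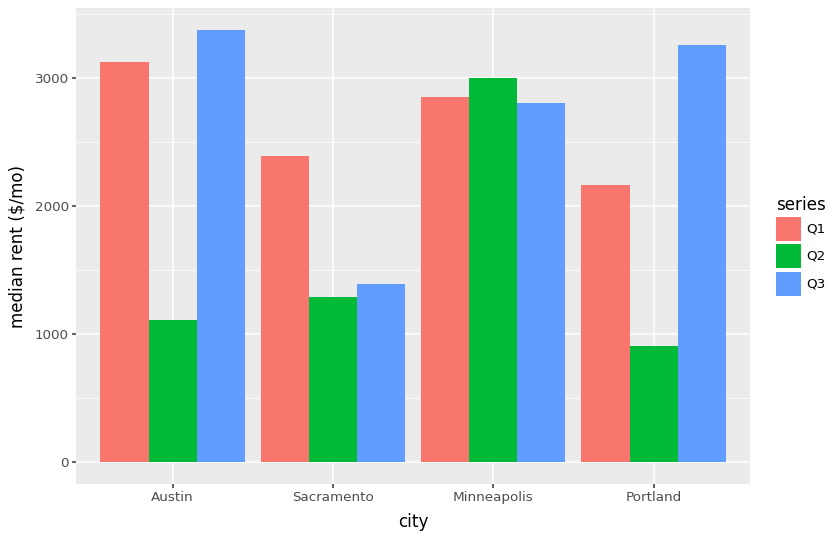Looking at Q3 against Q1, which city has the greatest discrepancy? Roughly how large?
Portland, ≈ 1500 $/mo

Portland: Q3 ≈ 3500, Q1 ≈ 2000 → gap ≈ 1500. Next-largest (Sacramento) is only ≈ 1000.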